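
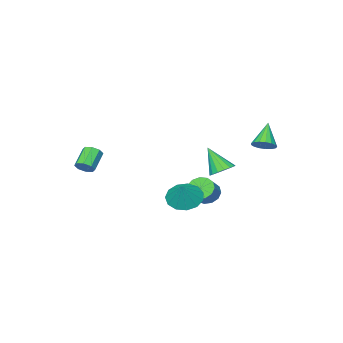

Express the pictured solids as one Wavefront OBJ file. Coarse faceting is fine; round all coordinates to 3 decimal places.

v -1.622 -0.414 -0.974
v -1.149 -0.964 -1.261
v -0.385 -0.655 -0.593
v -0.858 -0.106 -0.306
v -1.082 -0.604 -1.504
v -0.318 -0.295 -0.836
v -1.187 -0.184 -1.578
v -0.423 0.125 -0.911
v -1.429 0.163 -1.461
v -0.666 0.472 -0.794
v -1.733 0.327 -1.189
v -0.97 0.636 -0.522
v -2.002 0.255 -0.849
v -1.238 0.564 -0.181
v -2.15 -0.029 -0.548
v -1.386 0.28 0.12
v -2.13 -0.436 -0.382
v -1.366 -0.127 0.285
v -1.949 -0.836 -0.405
v -1.185 -0.527 0.263
v -1.664 -1.102 -0.607
v -0.9 -0.793 0.06
v -1.366 -1.15 -0.927
v -0.602 -0.841 -0.259
v 3.951 -3.745 1.395
v 4.216 -3.491 1.832
v 3.294 -3.922 2.641
v 3.029 -4.175 2.205
v 3.924 -3.23 1.639
v 3.003 -3.661 2.448
v 3.648 -3.27 1.303
v 2.727 -3.701 2.113
v 3.55 -3.589 1.022
v 2.628 -4.019 1.831
v 3.686 -3.998 0.959
v 2.764 -4.429 1.768
v 3.977 -4.259 1.152
v 3.056 -4.69 1.961
v 4.253 -4.219 1.487
v 3.332 -4.65 2.297
v 4.352 -3.901 1.769
v 3.43 -4.331 2.578
v -3.516 1.871 2.67
v -3.202 2.305 3.106
v -4.404 1.269 3.91
v -3.465 2.475 3
v -3.739 2.507 2.819
v -3.962 2.393 2.604
v -4.083 2.16 2.404
v -4.074 1.86 2.265
v -3.937 1.563 2.219
v -3.703 1.337 2.276
v -3.427 1.233 2.424
v -3.171 1.275 2.628
v -2.994 1.454 2.842
v -2.936 1.728 3.016
v -3.011 2.035 3.111
v -0.779 1.625 1.515
v -0.1 1.397 1.29
v -0.641 0.655 2.905
v -0.032 1.69 1.487
v -0.135 1.967 1.69
v -0.385 2.166 1.854
v -0.725 2.241 1.939
v -1.078 2.174 1.928
v -1.362 1.982 1.822
v -1.512 1.708 1.646
v -1.495 1.415 1.439
v -1.313 1.169 1.25
v -1.009 1.029 1.122
v -0.652 1.024 1.084
v -0.324 1.157 1.144
v 1.825 1.606 0.38
v 2.683 1.299 -0.008
v 2.495 2.134 1.44
v 2.595 1.812 -0.208
v 2.262 2.26 -0.221
v 1.791 2.5 -0.044
v 1.331 2.457 0.269
v 1.028 2.143 0.616
v 0.978 1.659 0.889
v 1.197 1.158 1
v 1.616 0.799 0.914
v 2.101 0.697 0.659
v 2.499 0.883 0.315
f 2 1 5
f 2 5 3
f 3 5 6
f 3 6 4
f 5 1 7
f 5 7 6
f 6 7 8
f 6 8 4
f 7 1 9
f 7 9 8
f 8 9 10
f 8 10 4
f 9 1 11
f 9 11 10
f 10 11 12
f 10 12 4
f 11 1 13
f 11 13 12
f 12 13 14
f 12 14 4
f 13 1 15
f 13 15 14
f 14 15 16
f 14 16 4
f 15 1 17
f 15 17 16
f 16 17 18
f 16 18 4
f 17 1 19
f 17 19 18
f 18 19 20
f 18 20 4
f 19 1 21
f 19 21 20
f 20 21 22
f 20 22 4
f 21 1 23
f 21 23 22
f 22 23 24
f 22 24 4
f 23 1 2
f 23 2 24
f 24 2 3
f 24 3 4
f 26 25 29
f 26 29 27
f 27 29 30
f 27 30 28
f 29 25 31
f 29 31 30
f 30 31 32
f 30 32 28
f 31 25 33
f 31 33 32
f 32 33 34
f 32 34 28
f 33 25 35
f 33 35 34
f 34 35 36
f 34 36 28
f 35 25 37
f 35 37 36
f 36 37 38
f 36 38 28
f 37 25 39
f 37 39 38
f 38 39 40
f 38 40 28
f 39 25 41
f 39 41 40
f 40 41 42
f 40 42 28
f 41 25 26
f 41 26 42
f 42 26 27
f 42 27 28
f 44 43 46
f 44 46 45
f 46 43 47
f 46 47 45
f 47 43 48
f 47 48 45
f 48 43 49
f 48 49 45
f 49 43 50
f 49 50 45
f 50 43 51
f 50 51 45
f 51 43 52
f 51 52 45
f 52 43 53
f 52 53 45
f 53 43 54
f 53 54 45
f 54 43 55
f 54 55 45
f 55 43 56
f 55 56 45
f 56 43 57
f 56 57 45
f 57 43 44
f 57 44 45
f 59 58 61
f 59 61 60
f 61 58 62
f 61 62 60
f 62 58 63
f 62 63 60
f 63 58 64
f 63 64 60
f 64 58 65
f 64 65 60
f 65 58 66
f 65 66 60
f 66 58 67
f 66 67 60
f 67 58 68
f 67 68 60
f 68 58 69
f 68 69 60
f 69 58 70
f 69 70 60
f 70 58 71
f 70 71 60
f 71 58 72
f 71 72 60
f 72 58 59
f 72 59 60
f 74 73 76
f 74 76 75
f 76 73 77
f 76 77 75
f 77 73 78
f 77 78 75
f 78 73 79
f 78 79 75
f 79 73 80
f 79 80 75
f 80 73 81
f 80 81 75
f 81 73 82
f 81 82 75
f 82 73 83
f 82 83 75
f 83 73 84
f 83 84 75
f 84 73 85
f 84 85 75
f 85 73 74
f 85 74 75



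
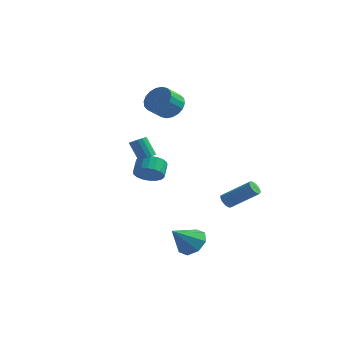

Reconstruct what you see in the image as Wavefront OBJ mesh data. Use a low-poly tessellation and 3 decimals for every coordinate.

v 2.645 3.641 -3.832
v 2.993 3.569 -4.251
v 4.684 4.048 -2.927
v 4.335 4.119 -2.508
v 2.931 3.825 -4.264
v 4.622 4.303 -2.94
v 2.803 4.038 -4.178
v 4.494 4.517 -2.854
v 2.639 4.16 -4.012
v 4.329 4.639 -2.688
v 2.476 4.164 -3.806
v 4.167 4.642 -2.481
v 2.352 4.047 -3.605
v 4.042 4.525 -2.281
v 2.295 3.837 -3.456
v 3.985 4.316 -2.132
v 2.318 3.583 -3.394
v 4.008 4.061 -2.069
v 2.416 3.341 -3.432
v 4.106 3.82 -2.107
v 2.566 3.169 -3.561
v 4.257 3.647 -2.237
v 2.735 3.104 -3.753
v 4.425 3.582 -2.429
v 2.883 3.162 -3.963
v 4.573 3.641 -2.639
v 2.976 3.33 -4.143
v 4.666 3.809 -2.818
v -1.322 1.225 -1.499
v -0.702 0.897 -0.844
v -0.958 1.727 -0.186
v -1.578 2.055 -0.841
v -0.461 1.158 -1.08
v -0.717 1.988 -0.422
v -0.39 1.434 -1.4
v -0.646 2.263 -0.741
v -0.504 1.667 -1.739
v -0.76 2.497 -1.08
v -0.78 1.813 -2.03
v -1.036 2.643 -1.372
v -1.164 1.843 -2.217
v -1.42 2.673 -1.558
v -1.578 1.75 -2.261
v -1.834 2.58 -1.602
v -1.942 1.553 -2.154
v -2.198 2.383 -1.496
v -2.183 1.292 -1.918
v -2.439 2.122 -1.26
v -2.254 1.017 -1.599
v -2.51 1.846 -0.94
v -2.14 0.783 -1.26
v -2.396 1.613 -0.601
v -1.864 0.637 -0.968
v -2.12 1.467 -0.31
v -1.48 0.607 -0.782
v -1.736 1.437 -0.123
v -1.066 0.7 -0.738
v -1.322 1.53 -0.079
v -1.518 4.312 3.135
v -1.138 4.847 3.942
v -1.502 3.823 4.792
v -1.882 3.288 3.985
v -1.578 4.988 3.923
v -1.943 3.964 4.773
v -2.006 4.995 3.748
v -2.371 3.971 4.598
v -2.338 4.867 3.451
v -2.703 3.843 4.302
v -2.507 4.629 3.092
v -2.872 3.605 3.943
v -2.48 4.328 2.742
v -2.845 3.304 3.592
v -2.263 4.024 2.469
v -2.628 3 3.319
v -1.898 3.777 2.328
v -2.262 2.753 3.178
v -1.457 3.636 2.347
v -1.822 2.612 3.197
v -1.029 3.629 2.522
v -1.394 2.605 3.372
v -0.697 3.757 2.818
v -1.062 2.733 3.669
v -0.528 3.995 3.177
v -0.893 2.971 4.028
v -0.555 4.296 3.528
v -0.92 3.272 4.378
v -0.772 4.6 3.801
v -1.137 3.576 4.651
v -1.186 0.839 0.084
v -0.773 1.172 0.291
v -1.52 1.334 1.523
v -1.934 1.001 1.316
v -0.958 1.356 0.155
v -1.706 1.519 1.386
v -1.204 1.402 -0.001
v -1.952 1.564 1.231
v -1.446 1.297 -0.134
v -2.194 1.459 1.098
v -1.618 1.069 -0.208
v -2.366 1.231 1.024
v -1.674 0.78 -0.204
v -2.422 0.942 1.027
v -1.6 0.506 -0.123
v -2.347 0.668 1.109
v -1.414 0.321 0.014
v -2.162 0.484 1.245
v -1.168 0.276 0.169
v -1.916 0.438 1.401
v -0.926 0.381 0.302
v -1.674 0.543 1.534
v -0.754 0.609 0.376
v -1.502 0.771 1.608
v -0.698 0.898 0.373
v -1.446 1.06 1.604
v 3.905 -2.975 -4.312
v 4.684 -3.623 -4.545
v 3.275 -4.185 -3.048
v 4.874 -3.114 -3.963
v 4.497 -2.524 -3.586
v 3.772 -2.198 -3.634
v 3.125 -2.326 -4.079
v 2.935 -2.835 -4.661
v 3.312 -3.425 -5.038
v 4.037 -3.752 -4.991
f 2 1 5
f 2 5 3
f 3 5 6
f 3 6 4
f 5 1 7
f 5 7 6
f 6 7 8
f 6 8 4
f 7 1 9
f 7 9 8
f 8 9 10
f 8 10 4
f 9 1 11
f 9 11 10
f 10 11 12
f 10 12 4
f 11 1 13
f 11 13 12
f 12 13 14
f 12 14 4
f 13 1 15
f 13 15 14
f 14 15 16
f 14 16 4
f 15 1 17
f 15 17 16
f 16 17 18
f 16 18 4
f 17 1 19
f 17 19 18
f 18 19 20
f 18 20 4
f 19 1 21
f 19 21 20
f 20 21 22
f 20 22 4
f 21 1 23
f 21 23 22
f 22 23 24
f 22 24 4
f 23 1 25
f 23 25 24
f 24 25 26
f 24 26 4
f 25 1 27
f 25 27 26
f 26 27 28
f 26 28 4
f 27 1 2
f 27 2 28
f 28 2 3
f 28 3 4
f 30 29 33
f 30 33 31
f 31 33 34
f 31 34 32
f 33 29 35
f 33 35 34
f 34 35 36
f 34 36 32
f 35 29 37
f 35 37 36
f 36 37 38
f 36 38 32
f 37 29 39
f 37 39 38
f 38 39 40
f 38 40 32
f 39 29 41
f 39 41 40
f 40 41 42
f 40 42 32
f 41 29 43
f 41 43 42
f 42 43 44
f 42 44 32
f 43 29 45
f 43 45 44
f 44 45 46
f 44 46 32
f 45 29 47
f 45 47 46
f 46 47 48
f 46 48 32
f 47 29 49
f 47 49 48
f 48 49 50
f 48 50 32
f 49 29 51
f 49 51 50
f 50 51 52
f 50 52 32
f 51 29 53
f 51 53 52
f 52 53 54
f 52 54 32
f 53 29 55
f 53 55 54
f 54 55 56
f 54 56 32
f 55 29 57
f 55 57 56
f 56 57 58
f 56 58 32
f 57 29 30
f 57 30 58
f 58 30 31
f 58 31 32
f 60 59 63
f 60 63 61
f 61 63 64
f 61 64 62
f 63 59 65
f 63 65 64
f 64 65 66
f 64 66 62
f 65 59 67
f 65 67 66
f 66 67 68
f 66 68 62
f 67 59 69
f 67 69 68
f 68 69 70
f 68 70 62
f 69 59 71
f 69 71 70
f 70 71 72
f 70 72 62
f 71 59 73
f 71 73 72
f 72 73 74
f 72 74 62
f 73 59 75
f 73 75 74
f 74 75 76
f 74 76 62
f 75 59 77
f 75 77 76
f 76 77 78
f 76 78 62
f 77 59 79
f 77 79 78
f 78 79 80
f 78 80 62
f 79 59 81
f 79 81 80
f 80 81 82
f 80 82 62
f 81 59 83
f 81 83 82
f 82 83 84
f 82 84 62
f 83 59 85
f 83 85 84
f 84 85 86
f 84 86 62
f 85 59 87
f 85 87 86
f 86 87 88
f 86 88 62
f 87 59 60
f 87 60 88
f 88 60 61
f 88 61 62
f 90 89 93
f 90 93 91
f 91 93 94
f 91 94 92
f 93 89 95
f 93 95 94
f 94 95 96
f 94 96 92
f 95 89 97
f 95 97 96
f 96 97 98
f 96 98 92
f 97 89 99
f 97 99 98
f 98 99 100
f 98 100 92
f 99 89 101
f 99 101 100
f 100 101 102
f 100 102 92
f 101 89 103
f 101 103 102
f 102 103 104
f 102 104 92
f 103 89 105
f 103 105 104
f 104 105 106
f 104 106 92
f 105 89 107
f 105 107 106
f 106 107 108
f 106 108 92
f 107 89 109
f 107 109 108
f 108 109 110
f 108 110 92
f 109 89 111
f 109 111 110
f 110 111 112
f 110 112 92
f 111 89 113
f 111 113 112
f 112 113 114
f 112 114 92
f 113 89 90
f 113 90 114
f 114 90 91
f 114 91 92
f 116 115 118
f 116 118 117
f 118 115 119
f 118 119 117
f 119 115 120
f 119 120 117
f 120 115 121
f 120 121 117
f 121 115 122
f 121 122 117
f 122 115 123
f 122 123 117
f 123 115 124
f 123 124 117
f 124 115 116
f 124 116 117



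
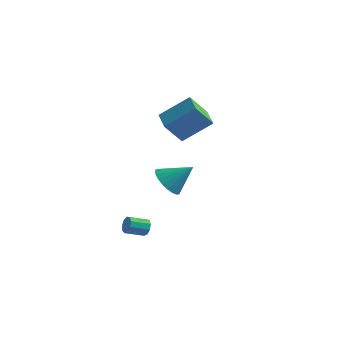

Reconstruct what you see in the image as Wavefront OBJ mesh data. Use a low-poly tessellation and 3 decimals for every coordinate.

v -0.411 -2.376 -1.613
v -0.086 -2.51 -1.204
v -0.863 -3.218 -0.817
v -1.189 -3.084 -1.227
v -0.299 -2.224 -1.107
v -1.076 -2.932 -0.721
v -0.564 -2.009 -1.248
v -1.342 -2.717 -0.862
v -0.758 -1.966 -1.559
v -1.536 -2.674 -1.173
v -0.79 -2.115 -1.896
v -1.567 -2.823 -1.51
v -0.645 -2.386 -2.1
v -1.422 -3.094 -1.714
v -0.39 -2.653 -2.077
v -1.167 -3.36 -1.69
v -0.145 -2.79 -1.836
v -0.923 -3.498 -1.45
v -0.025 -2.733 -1.491
v -0.803 -3.441 -1.105
v -2.544 3.62 3.488
v -1.107 4.511 4.75
v -1.862 4.387 2.171
v -0.425 5.278 3.433
v -1.675 2.502 3.287
v -0.238 3.393 4.549
v -0.993 3.269 1.97
v 0.444 4.16 3.232
v 0.926 -2.606 2.216
v 1.623 -3.066 1.683
v 2.094 -2.074 3.284
v 1.617 -2.718 1.516
v 1.507 -2.352 1.455
v 1.307 -2.026 1.51
v 1.05 -1.788 1.672
v 0.774 -1.674 1.918
v 0.521 -1.703 2.208
v 0.33 -1.869 2.5
v 0.229 -2.147 2.748
v 0.235 -2.495 2.916
v 0.346 -2.86 2.977
v 0.545 -3.186 2.922
v 0.802 -3.424 2.759
v 1.078 -3.538 2.514
v 1.331 -3.51 2.223
v 1.522 -3.344 1.932
f 2 1 5
f 2 5 3
f 3 5 6
f 3 6 4
f 5 1 7
f 5 7 6
f 6 7 8
f 6 8 4
f 7 1 9
f 7 9 8
f 8 9 10
f 8 10 4
f 9 1 11
f 9 11 10
f 10 11 12
f 10 12 4
f 11 1 13
f 11 13 12
f 12 13 14
f 12 14 4
f 13 1 15
f 13 15 14
f 14 15 16
f 14 16 4
f 15 1 17
f 15 17 16
f 16 17 18
f 16 18 4
f 17 1 19
f 17 19 18
f 18 19 20
f 18 20 4
f 19 1 2
f 19 2 20
f 20 2 3
f 20 3 4
f 22 24 21
f 25 22 21
f 21 24 23
f 23 25 21
f 22 28 24
f 26 22 25
f 26 28 22
f 24 28 23
f 27 25 23
f 23 28 27
f 27 26 25
f 28 26 27
f 30 29 32
f 30 32 31
f 32 29 33
f 32 33 31
f 33 29 34
f 33 34 31
f 34 29 35
f 34 35 31
f 35 29 36
f 35 36 31
f 36 29 37
f 36 37 31
f 37 29 38
f 37 38 31
f 38 29 39
f 38 39 31
f 39 29 40
f 39 40 31
f 40 29 41
f 40 41 31
f 41 29 42
f 41 42 31
f 42 29 43
f 42 43 31
f 43 29 44
f 43 44 31
f 44 29 45
f 44 45 31
f 45 29 46
f 45 46 31
f 46 29 30
f 46 30 31



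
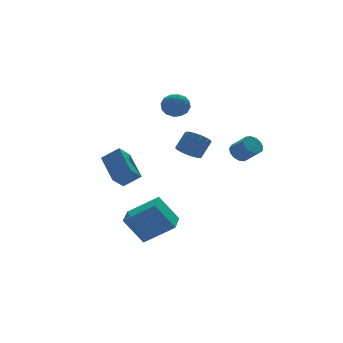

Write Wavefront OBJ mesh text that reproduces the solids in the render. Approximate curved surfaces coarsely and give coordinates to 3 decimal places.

v -2.793 -1.33 -1.901
v -1.583 -2.225 -0.843
v -1.978 -0.216 -1.891
v -0.768 -1.111 -0.833
v -2.012 -1.889 -3.267
v -0.802 -2.784 -2.209
v -1.197 -0.775 -3.257
v 0.013 -1.67 -2.199
v -2.359 0.55 0.005
v -2.154 2.148 0.894
v -1.652 0.809 -0.624
v -1.447 2.407 0.265
v -1.613 0.093 0.655
v -1.408 1.691 1.544
v -0.906 0.352 0.026
v -0.701 1.95 0.915
v 2.859 -2.37 1.807
v 3.408 -2.155 1.804
v 3.71 -2.914 2.51
v 3.161 -3.13 2.513
v 3.246 -1.994 2.046
v 3.548 -2.754 2.752
v 2.961 -1.953 2.212
v 3.263 -2.713 2.918
v 2.643 -2.045 2.249
v 2.945 -2.804 2.955
v 2.394 -2.239 2.146
v 2.696 -2.999 2.852
v 2.293 -2.476 1.935
v 2.595 -3.235 2.642
v 2.371 -2.679 1.684
v 2.673 -3.438 2.39
v 2.604 -2.784 1.471
v 2.906 -3.543 2.178
v 2.918 -2.757 1.365
v 3.22 -3.517 2.072
v 3.214 -2.608 1.4
v 3.515 -3.368 2.106
v 3.396 -2.384 1.563
v 3.698 -3.143 2.269
v 1.401 2.096 3.767
v 1.866 1.937 4.357
v 1.194 0.883 3.603
v 1.659 0.724 4.193
v 0.983 1.065 4.318
v 1.111 1.815 4.42
v 1.949 1.005 3.54
v 2.077 1.755 3.642
v 2.205 1.263 4.217
v 1.608 1.3 4.697
v 1.452 1.52 3.263
v 0.855 1.557 3.743
v 1.652 2.123 4.077
v 1.408 0.697 3.883
v 1.011 0.897 3.957
v 1.284 0.804 4.304
v 1.208 2.051 4.113
v 1.481 1.958 4.46
v 0.962 1.445 4.437
v 1.579 0.862 3.5
v 1.852 0.769 3.847
v 1.776 2.016 3.656
v 2.049 1.923 4.003
v 2.098 1.375 3.523
v 2.124 1.633 4.341
v 2.002 0.92 4.244
v 2.173 1.085 3.861
v 2.248 1.526 3.92
v 1.773 1.655 4.623
v 1.651 0.942 4.527
v 1.254 1.142 4.601
v 1.329 1.583 4.66
v 1.972 1.259 4.541
v 1.409 1.878 3.433
v 1.287 1.165 3.337
v 1.731 1.237 3.3
v 1.806 1.678 3.359
v 1.058 1.9 3.716
v 0.936 1.187 3.619
v 0.812 1.294 4.04
v 0.887 1.735 4.099
v 1.088 1.561 3.419
v 0.295 -2.057 2.163
v 0.792 -1.905 1.71
v 1.462 -1.671 2.523
v 0.965 -1.823 2.977
v 0.598 -1.574 1.774
v 1.268 -1.34 2.588
v 0.308 -1.397 1.962
v 0.978 -1.163 2.776
v 0.013 -1.429 2.214
v 0.683 -1.195 3.028
v -0.192 -1.661 2.45
v 0.478 -1.427 3.264
v -0.242 -2.018 2.594
v 0.428 -1.784 3.408
v -0.122 -2.388 2.602
v 0.548 -2.154 3.416
v 0.13 -2.653 2.47
v 0.8 -2.418 3.284
v 0.435 -2.728 2.241
v 1.105 -2.494 3.055
v 0.695 -2.591 1.987
v 1.366 -2.356 2.801
v 0.829 -2.284 1.789
v 1.499 -2.049 2.603
f 2 4 1
f 5 2 1
f 1 4 3
f 3 5 1
f 2 8 4
f 6 2 5
f 6 8 2
f 4 8 3
f 7 5 3
f 3 8 7
f 7 6 5
f 8 6 7
f 10 12 9
f 13 10 9
f 9 12 11
f 11 13 9
f 10 16 12
f 14 10 13
f 14 16 10
f 12 16 11
f 15 13 11
f 11 16 15
f 15 14 13
f 16 14 15
f 18 17 21
f 18 21 19
f 19 21 22
f 19 22 20
f 21 17 23
f 21 23 22
f 22 23 24
f 22 24 20
f 23 17 25
f 23 25 24
f 24 25 26
f 24 26 20
f 25 17 27
f 25 27 26
f 26 27 28
f 26 28 20
f 27 17 29
f 27 29 28
f 28 29 30
f 28 30 20
f 29 17 31
f 29 31 30
f 30 31 32
f 30 32 20
f 31 17 33
f 31 33 32
f 32 33 34
f 32 34 20
f 33 17 35
f 33 35 34
f 34 35 36
f 34 36 20
f 35 17 37
f 35 37 36
f 36 37 38
f 36 38 20
f 37 17 39
f 37 39 38
f 38 39 40
f 38 40 20
f 39 17 18
f 39 18 40
f 40 18 19
f 40 19 20
f 41 78 57
f 78 52 81
f 57 81 46
f 78 81 57
f 41 57 53
f 57 46 58
f 53 58 42
f 57 58 53
f 41 53 62
f 53 42 63
f 62 63 48
f 53 63 62
f 41 62 74
f 62 48 77
f 74 77 51
f 62 77 74
f 41 74 78
f 74 51 82
f 78 82 52
f 74 82 78
f 42 58 69
f 58 46 72
f 69 72 50
f 58 72 69
f 46 81 59
f 81 52 80
f 59 80 45
f 81 80 59
f 52 82 79
f 82 51 75
f 79 75 43
f 82 75 79
f 51 77 76
f 77 48 64
f 76 64 47
f 77 64 76
f 48 63 68
f 63 42 65
f 68 65 49
f 63 65 68
f 44 70 56
f 70 50 71
f 56 71 45
f 70 71 56
f 44 56 54
f 56 45 55
f 54 55 43
f 56 55 54
f 44 54 61
f 54 43 60
f 61 60 47
f 54 60 61
f 44 61 66
f 61 47 67
f 66 67 49
f 61 67 66
f 44 66 70
f 66 49 73
f 70 73 50
f 66 73 70
f 45 71 59
f 71 50 72
f 59 72 46
f 71 72 59
f 43 55 79
f 55 45 80
f 79 80 52
f 55 80 79
f 47 60 76
f 60 43 75
f 76 75 51
f 60 75 76
f 49 67 68
f 67 47 64
f 68 64 48
f 67 64 68
f 50 73 69
f 73 49 65
f 69 65 42
f 73 65 69
f 84 83 87
f 84 87 85
f 85 87 88
f 85 88 86
f 87 83 89
f 87 89 88
f 88 89 90
f 88 90 86
f 89 83 91
f 89 91 90
f 90 91 92
f 90 92 86
f 91 83 93
f 91 93 92
f 92 93 94
f 92 94 86
f 93 83 95
f 93 95 94
f 94 95 96
f 94 96 86
f 95 83 97
f 95 97 96
f 96 97 98
f 96 98 86
f 97 83 99
f 97 99 98
f 98 99 100
f 98 100 86
f 99 83 101
f 99 101 100
f 100 101 102
f 100 102 86
f 101 83 103
f 101 103 102
f 102 103 104
f 102 104 86
f 103 83 105
f 103 105 104
f 104 105 106
f 104 106 86
f 105 83 84
f 105 84 106
f 106 84 85
f 106 85 86



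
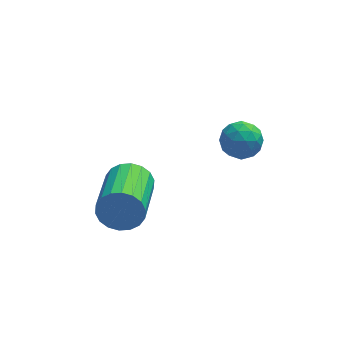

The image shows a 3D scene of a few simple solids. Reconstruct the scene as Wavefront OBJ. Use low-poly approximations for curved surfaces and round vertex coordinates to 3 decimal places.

v 1.762 -1.789 0.22
v 2.301 -2.173 0.245
v 1.179 -2.627 -0.105
v 1.718 -3.011 -0.08
v 1.45 -2.781 0.48
v 1.81 -2.262 0.681
v 1.67 -2.538 -0.541
v 2.03 -2.019 -0.34
v 2.244 -2.636 -0.225
v 2.108 -2.786 0.406
v 1.372 -2.014 -0.266
v 1.236 -2.164 0.365
v 2.082 -1.907 0.261
v 1.398 -2.893 -0.121
v 1.24 -2.757 0.208
v 1.557 -2.983 0.222
v 1.794 -1.96 0.517
v 2.111 -2.185 0.532
v 1.61 -2.543 0.67
v 1.369 -2.615 -0.392
v 1.686 -2.84 -0.377
v 1.923 -1.817 -0.082
v 2.24 -2.043 -0.068
v 1.87 -2.257 -0.53
v 2.366 -2.405 -0
v 2.024 -2.898 -0.192
v 1.996 -2.619 -0.462
v 2.207 -2.315 -0.344
v 2.286 -2.493 0.37
v 1.944 -2.986 0.179
v 1.786 -2.851 0.508
v 1.997 -2.546 0.626
v 2.253 -2.765 0.094
v 1.536 -1.814 -0.039
v 1.194 -2.307 -0.23
v 1.483 -2.254 -0.486
v 1.694 -1.949 -0.368
v 1.456 -1.902 0.332
v 1.114 -2.395 0.14
v 1.273 -2.485 0.484
v 1.484 -2.181 0.602
v 1.227 -2.035 0.046
v -1.304 -0.795 -3.427
v -0.931 -0.685 -2.797
v -1.343 -2.455 -2.244
v -1.716 -2.565 -2.873
v -1.236 -0.59 -2.719
v -1.648 -2.36 -2.166
v -1.555 -0.535 -2.781
v -1.967 -2.305 -2.228
v -1.824 -0.531 -2.971
v -2.236 -2.302 -2.417
v -1.99 -0.58 -3.251
v -2.402 -2.351 -2.697
v -2.02 -0.672 -3.566
v -2.432 -2.442 -3.012
v -1.909 -0.787 -3.853
v -2.321 -2.558 -3.3
v -1.677 -0.905 -4.056
v -2.089 -2.675 -3.503
v -1.372 -1 -4.134
v -1.784 -2.77 -3.581
v -1.053 -1.055 -4.072
v -1.465 -2.825 -3.519
v -0.784 -1.058 -3.883
v -1.196 -2.829 -3.329
v -0.618 -1.009 -3.603
v -1.03 -2.78 -3.049
v -0.588 -0.918 -3.288
v -1 -2.688 -2.734
v -0.699 -0.802 -3
v -1.111 -2.573 -2.447
f 1 38 17
f 38 12 41
f 17 41 6
f 38 41 17
f 1 17 13
f 17 6 18
f 13 18 2
f 17 18 13
f 1 13 22
f 13 2 23
f 22 23 8
f 13 23 22
f 1 22 34
f 22 8 37
f 34 37 11
f 22 37 34
f 1 34 38
f 34 11 42
f 38 42 12
f 34 42 38
f 2 18 29
f 18 6 32
f 29 32 10
f 18 32 29
f 6 41 19
f 41 12 40
f 19 40 5
f 41 40 19
f 12 42 39
f 42 11 35
f 39 35 3
f 42 35 39
f 11 37 36
f 37 8 24
f 36 24 7
f 37 24 36
f 8 23 28
f 23 2 25
f 28 25 9
f 23 25 28
f 4 30 16
f 30 10 31
f 16 31 5
f 30 31 16
f 4 16 14
f 16 5 15
f 14 15 3
f 16 15 14
f 4 14 21
f 14 3 20
f 21 20 7
f 14 20 21
f 4 21 26
f 21 7 27
f 26 27 9
f 21 27 26
f 4 26 30
f 26 9 33
f 30 33 10
f 26 33 30
f 5 31 19
f 31 10 32
f 19 32 6
f 31 32 19
f 3 15 39
f 15 5 40
f 39 40 12
f 15 40 39
f 7 20 36
f 20 3 35
f 36 35 11
f 20 35 36
f 9 27 28
f 27 7 24
f 28 24 8
f 27 24 28
f 10 33 29
f 33 9 25
f 29 25 2
f 33 25 29
f 44 43 47
f 44 47 45
f 45 47 48
f 45 48 46
f 47 43 49
f 47 49 48
f 48 49 50
f 48 50 46
f 49 43 51
f 49 51 50
f 50 51 52
f 50 52 46
f 51 43 53
f 51 53 52
f 52 53 54
f 52 54 46
f 53 43 55
f 53 55 54
f 54 55 56
f 54 56 46
f 55 43 57
f 55 57 56
f 56 57 58
f 56 58 46
f 57 43 59
f 57 59 58
f 58 59 60
f 58 60 46
f 59 43 61
f 59 61 60
f 60 61 62
f 60 62 46
f 61 43 63
f 61 63 62
f 62 63 64
f 62 64 46
f 63 43 65
f 63 65 64
f 64 65 66
f 64 66 46
f 65 43 67
f 65 67 66
f 66 67 68
f 66 68 46
f 67 43 69
f 67 69 68
f 68 69 70
f 68 70 46
f 69 43 71
f 69 71 70
f 70 71 72
f 70 72 46
f 71 43 44
f 71 44 72
f 72 44 45
f 72 45 46



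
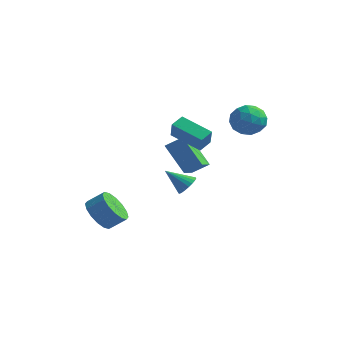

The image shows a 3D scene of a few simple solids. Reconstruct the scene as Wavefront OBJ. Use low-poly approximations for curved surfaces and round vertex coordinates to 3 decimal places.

v -3.801 2.306 0.67
v -2.993 2.828 1.301
v -4.244 3.804 -0.001
v -3.436 4.325 0.63
v -2.364 2.015 -0.93
v -1.556 2.536 -0.299
v -2.807 3.512 -1.601
v -1.999 4.034 -0.97
v -2.33 0.65 2.434
v -1.938 0.161 3.469
v -2.205 1.455 2.767
v -1.813 0.966 3.802
v -0.487 0.654 1.738
v -0.095 0.165 2.773
v -0.362 1.459 2.071
v 0.03 0.97 3.106
v -3.288 3.804 -2.854
v -2.889 4.066 -2.288
v -4.452 3.316 -1.806
v -3.06 4.31 -2.364
v -3.271 4.467 -2.525
v -3.484 4.509 -2.743
v -3.664 4.429 -2.979
v -3.778 4.241 -3.194
v -3.808 3.978 -3.351
v -3.748 3.684 -3.421
v -3.608 3.412 -3.393
v -3.413 3.207 -3.272
v -3.197 3.105 -3.078
v -2.996 3.124 -2.846
v -2.846 3.261 -2.615
v -2.772 3.492 -2.425
v -2.787 3.777 -2.31
v 0.914 4.016 2.498
v 1.561 4.071 3.364
v 0.039 2.689 3.236
v 0.686 2.744 4.102
v -0.02 3.54 3.902
v 0.52 4.361 3.446
v 1.08 2.399 3.154
v 1.62 3.22 2.698
v 1.663 3.073 3.77
v 0.983 3.778 4.232
v 0.617 2.982 2.368
v -0.063 3.687 2.83
v 1.314 4.16 2.866
v 0.286 2.6 3.734
v -0.129 3.068 3.616
v 0.251 3.101 4.125
v 0.703 4.33 2.914
v 1.083 4.363 3.424
v 0.153 4.051 3.739
v 0.517 2.397 3.176
v 0.897 2.43 3.686
v 1.349 3.659 2.475
v 1.729 3.692 2.984
v 1.447 2.709 2.861
v 1.755 3.606 3.614
v 1.24 2.826 4.048
v 1.472 2.623 3.491
v 1.79 3.105 3.223
v 1.355 4.02 3.886
v 0.841 3.24 4.32
v 0.426 3.708 4.202
v 0.743 4.19 3.934
v 1.415 3.433 4.124
v 0.759 3.52 2.28
v 0.245 2.74 2.714
v 0.857 2.57 2.666
v 1.174 3.052 2.398
v 0.36 3.934 2.552
v -0.155 3.154 2.986
v -0.19 3.655 3.377
v 0.128 4.137 3.109
v 0.185 3.327 2.476
v -4.259 -3.346 -2.433
v -3.72 -2.956 -3.297
v -2.942 -2.465 -2.591
v -3.481 -2.854 -1.727
v -4.094 -2.554 -3.165
v -3.316 -2.063 -2.458
v -4.512 -2.365 -2.836
v -3.734 -1.874 -2.13
v -4.862 -2.438 -2.4
v -4.084 -1.947 -1.694
v -5.05 -2.754 -1.973
v -4.272 -2.263 -1.266
v -5.027 -3.229 -1.668
v -4.249 -2.738 -0.962
v -4.798 -3.735 -1.569
v -4.02 -3.244 -0.863
v -4.424 -4.137 -1.702
v -3.646 -3.646 -0.995
v -4.006 -4.326 -2.03
v -3.228 -3.835 -1.324
v -3.656 -4.253 -2.466
v -2.878 -3.762 -1.76
v -3.468 -3.937 -2.894
v -2.69 -3.446 -2.187
v -3.491 -3.462 -3.198
v -2.713 -2.971 -2.492
f 2 4 1
f 5 2 1
f 1 4 3
f 3 5 1
f 2 8 4
f 6 2 5
f 6 8 2
f 4 8 3
f 7 5 3
f 3 8 7
f 7 6 5
f 8 6 7
f 10 12 9
f 13 10 9
f 9 12 11
f 11 13 9
f 10 16 12
f 14 10 13
f 14 16 10
f 12 16 11
f 15 13 11
f 11 16 15
f 15 14 13
f 16 14 15
f 18 17 20
f 18 20 19
f 20 17 21
f 20 21 19
f 21 17 22
f 21 22 19
f 22 17 23
f 22 23 19
f 23 17 24
f 23 24 19
f 24 17 25
f 24 25 19
f 25 17 26
f 25 26 19
f 26 17 27
f 26 27 19
f 27 17 28
f 27 28 19
f 28 17 29
f 28 29 19
f 29 17 30
f 29 30 19
f 30 17 31
f 30 31 19
f 31 17 32
f 31 32 19
f 32 17 33
f 32 33 19
f 33 17 18
f 33 18 19
f 34 71 50
f 71 45 74
f 50 74 39
f 71 74 50
f 34 50 46
f 50 39 51
f 46 51 35
f 50 51 46
f 34 46 55
f 46 35 56
f 55 56 41
f 46 56 55
f 34 55 67
f 55 41 70
f 67 70 44
f 55 70 67
f 34 67 71
f 67 44 75
f 71 75 45
f 67 75 71
f 35 51 62
f 51 39 65
f 62 65 43
f 51 65 62
f 39 74 52
f 74 45 73
f 52 73 38
f 74 73 52
f 45 75 72
f 75 44 68
f 72 68 36
f 75 68 72
f 44 70 69
f 70 41 57
f 69 57 40
f 70 57 69
f 41 56 61
f 56 35 58
f 61 58 42
f 56 58 61
f 37 63 49
f 63 43 64
f 49 64 38
f 63 64 49
f 37 49 47
f 49 38 48
f 47 48 36
f 49 48 47
f 37 47 54
f 47 36 53
f 54 53 40
f 47 53 54
f 37 54 59
f 54 40 60
f 59 60 42
f 54 60 59
f 37 59 63
f 59 42 66
f 63 66 43
f 59 66 63
f 38 64 52
f 64 43 65
f 52 65 39
f 64 65 52
f 36 48 72
f 48 38 73
f 72 73 45
f 48 73 72
f 40 53 69
f 53 36 68
f 69 68 44
f 53 68 69
f 42 60 61
f 60 40 57
f 61 57 41
f 60 57 61
f 43 66 62
f 66 42 58
f 62 58 35
f 66 58 62
f 77 76 80
f 77 80 78
f 78 80 81
f 78 81 79
f 80 76 82
f 80 82 81
f 81 82 83
f 81 83 79
f 82 76 84
f 82 84 83
f 83 84 85
f 83 85 79
f 84 76 86
f 84 86 85
f 85 86 87
f 85 87 79
f 86 76 88
f 86 88 87
f 87 88 89
f 87 89 79
f 88 76 90
f 88 90 89
f 89 90 91
f 89 91 79
f 90 76 92
f 90 92 91
f 91 92 93
f 91 93 79
f 92 76 94
f 92 94 93
f 93 94 95
f 93 95 79
f 94 76 96
f 94 96 95
f 95 96 97
f 95 97 79
f 96 76 98
f 96 98 97
f 97 98 99
f 97 99 79
f 98 76 100
f 98 100 99
f 99 100 101
f 99 101 79
f 100 76 77
f 100 77 101
f 101 77 78
f 101 78 79



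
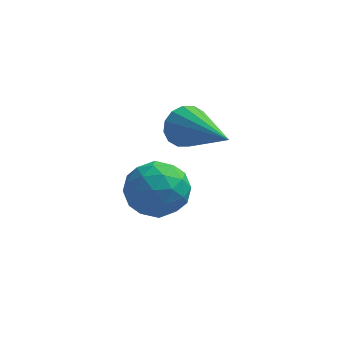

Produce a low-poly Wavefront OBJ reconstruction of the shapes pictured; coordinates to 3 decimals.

v -0.873 3.663 2.399
v -0.5 3.675 1.819
v 0.393 2.057 3.181
v -0.339 3.908 2.037
v -0.322 4.075 2.352
v -0.453 4.132 2.68
v -0.696 4.063 2.932
v -0.987 3.887 3.042
v -1.247 3.651 2.979
v -1.408 3.418 2.76
v -1.425 3.251 2.445
v -1.294 3.194 2.118
v -1.051 3.263 1.865
v -0.76 3.439 1.756
v -2.525 4.018 -0.078
v -2.145 4.378 -0.917
v -1.195 3.162 0.157
v -0.815 3.522 -0.682
v -0.939 4.115 0.099
v -1.761 4.644 -0.046
v -1.579 2.896 -0.714
v -2.401 3.425 -0.859
v -1.561 3.685 -1.31
v -1.165 4.438 -0.807
v -2.175 3.102 0.047
v -1.779 3.855 0.55
v -2.452 4.273 -0.518
v -0.888 3.267 -0.242
v -0.961 3.615 0.217
v -0.738 3.827 -0.276
v -2.226 4.429 -0.006
v -2.003 4.641 -0.499
v -1.293 4.486 0.098
v -1.337 2.899 -0.261
v -1.114 3.111 -0.754
v -2.602 3.713 -0.484
v -2.379 3.925 -0.977
v -2.047 3.054 -0.858
v -1.885 4.077 -1.242
v -1.103 3.574 -1.104
v -1.552 3.206 -1.123
v -2.036 3.517 -1.208
v -1.653 4.52 -0.946
v -0.871 4.017 -0.808
v -0.943 4.365 -0.349
v -1.427 4.676 -0.435
v -1.309 4.112 -1.178
v -2.469 3.523 0.048
v -1.687 3.02 0.186
v -1.913 2.864 -0.325
v -2.397 3.175 -0.411
v -2.237 3.966 0.344
v -1.455 3.463 0.482
v -1.304 4.023 0.448
v -1.788 4.334 0.363
v -2.031 3.428 0.418
f 2 1 4
f 2 4 3
f 4 1 5
f 4 5 3
f 5 1 6
f 5 6 3
f 6 1 7
f 6 7 3
f 7 1 8
f 7 8 3
f 8 1 9
f 8 9 3
f 9 1 10
f 9 10 3
f 10 1 11
f 10 11 3
f 11 1 12
f 11 12 3
f 12 1 13
f 12 13 3
f 13 1 14
f 13 14 3
f 14 1 2
f 14 2 3
f 15 52 31
f 52 26 55
f 31 55 20
f 52 55 31
f 15 31 27
f 31 20 32
f 27 32 16
f 31 32 27
f 15 27 36
f 27 16 37
f 36 37 22
f 27 37 36
f 15 36 48
f 36 22 51
f 48 51 25
f 36 51 48
f 15 48 52
f 48 25 56
f 52 56 26
f 48 56 52
f 16 32 43
f 32 20 46
f 43 46 24
f 32 46 43
f 20 55 33
f 55 26 54
f 33 54 19
f 55 54 33
f 26 56 53
f 56 25 49
f 53 49 17
f 56 49 53
f 25 51 50
f 51 22 38
f 50 38 21
f 51 38 50
f 22 37 42
f 37 16 39
f 42 39 23
f 37 39 42
f 18 44 30
f 44 24 45
f 30 45 19
f 44 45 30
f 18 30 28
f 30 19 29
f 28 29 17
f 30 29 28
f 18 28 35
f 28 17 34
f 35 34 21
f 28 34 35
f 18 35 40
f 35 21 41
f 40 41 23
f 35 41 40
f 18 40 44
f 40 23 47
f 44 47 24
f 40 47 44
f 19 45 33
f 45 24 46
f 33 46 20
f 45 46 33
f 17 29 53
f 29 19 54
f 53 54 26
f 29 54 53
f 21 34 50
f 34 17 49
f 50 49 25
f 34 49 50
f 23 41 42
f 41 21 38
f 42 38 22
f 41 38 42
f 24 47 43
f 47 23 39
f 43 39 16
f 47 39 43



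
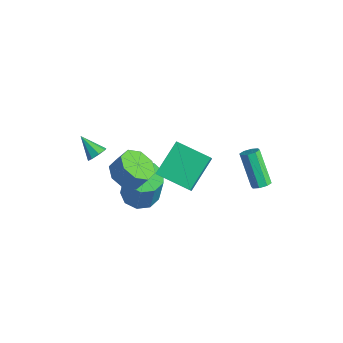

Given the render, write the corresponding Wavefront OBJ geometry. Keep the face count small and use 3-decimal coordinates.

v -1.315 -1.552 -4.889
v -0.636 -2.216 -5.132
v -0.027 -2.353 -3.053
v -0.705 -1.688 -2.811
v -0.376 -1.599 -5.167
v 0.233 -1.736 -3.089
v -0.555 -0.96 -5.073
v 0.054 -1.097 -2.995
v -1.089 -0.598 -4.892
v -0.48 -0.735 -2.814
v -1.729 -0.682 -4.71
v -1.12 -0.818 -2.632
v -2.175 -1.173 -4.612
v -1.566 -1.309 -2.534
v -2.218 -1.841 -4.643
v -1.609 -1.978 -2.565
v -1.838 -2.374 -4.79
v -1.229 -2.511 -2.711
v -1.214 -2.522 -4.982
v -0.605 -2.659 -2.904
v -1.589 -3.768 -0.453
v -1.239 -3.875 -0.042
v -2.591 -4.032 0.333
v -1.355 -3.47 -0.055
v -1.608 -3.24 -0.301
v -1.85 -3.32 -0.636
v -1.939 -3.662 -0.864
v -1.823 -4.067 -0.851
v -1.57 -4.297 -0.606
v -1.328 -4.217 -0.271
v -0.495 -1.089 -2.81
v -1.03 0.501 -1.614
v 1.101 -0.182 -3.301
v 0.566 1.407 -2.105
v -0.066 -1.467 -2.115
v -0.601 0.122 -0.919
v 1.53 -0.561 -2.606
v 0.995 1.029 -1.41
v 0.653 -3.615 -0.119
v 1.364 -4.259 -0.107
v 1.739 -3.83 0.752
v 1.027 -3.185 0.739
v 1.539 -3.655 -0.486
v 1.913 -3.225 0.372
v 1.195 -3.027 -0.65
v 1.569 -2.597 0.208
v 0.533 -2.743 -0.503
v 0.907 -2.314 0.355
v -0.059 -2.97 -0.132
v 0.316 -2.541 0.727
v -0.233 -3.575 0.248
v 0.141 -3.145 1.106
v 0.111 -4.203 0.412
v 0.485 -3.773 1.27
v 0.773 -4.486 0.265
v 1.147 -4.057 1.123
v 2.569 2.928 -3.462
v 2.99 2.949 -3.158
v 1.813 3.073 -1.534
v 1.391 3.052 -1.838
v 2.868 3.31 -3.275
v 1.691 3.434 -1.65
v 2.57 3.447 -3.501
v 1.393 3.571 -1.876
v 2.272 3.28 -3.704
v 1.095 3.404 -2.08
v 2.147 2.907 -3.766
v 0.97 3.031 -2.142
v 2.269 2.546 -3.65
v 1.092 2.67 -2.025
v 2.567 2.409 -3.424
v 1.39 2.533 -1.799
v 2.865 2.576 -3.22
v 1.688 2.7 -1.596
f 2 1 5
f 2 5 3
f 3 5 6
f 3 6 4
f 5 1 7
f 5 7 6
f 6 7 8
f 6 8 4
f 7 1 9
f 7 9 8
f 8 9 10
f 8 10 4
f 9 1 11
f 9 11 10
f 10 11 12
f 10 12 4
f 11 1 13
f 11 13 12
f 12 13 14
f 12 14 4
f 13 1 15
f 13 15 14
f 14 15 16
f 14 16 4
f 15 1 17
f 15 17 16
f 16 17 18
f 16 18 4
f 17 1 19
f 17 19 18
f 18 19 20
f 18 20 4
f 19 1 2
f 19 2 20
f 20 2 3
f 20 3 4
f 22 21 24
f 22 24 23
f 24 21 25
f 24 25 23
f 25 21 26
f 25 26 23
f 26 21 27
f 26 27 23
f 27 21 28
f 27 28 23
f 28 21 29
f 28 29 23
f 29 21 30
f 29 30 23
f 30 21 22
f 30 22 23
f 32 34 31
f 35 32 31
f 31 34 33
f 33 35 31
f 32 38 34
f 36 32 35
f 36 38 32
f 34 38 33
f 37 35 33
f 33 38 37
f 37 36 35
f 38 36 37
f 40 39 43
f 40 43 41
f 41 43 44
f 41 44 42
f 43 39 45
f 43 45 44
f 44 45 46
f 44 46 42
f 45 39 47
f 45 47 46
f 46 47 48
f 46 48 42
f 47 39 49
f 47 49 48
f 48 49 50
f 48 50 42
f 49 39 51
f 49 51 50
f 50 51 52
f 50 52 42
f 51 39 53
f 51 53 52
f 52 53 54
f 52 54 42
f 53 39 55
f 53 55 54
f 54 55 56
f 54 56 42
f 55 39 40
f 55 40 56
f 56 40 41
f 56 41 42
f 58 57 61
f 58 61 59
f 59 61 62
f 59 62 60
f 61 57 63
f 61 63 62
f 62 63 64
f 62 64 60
f 63 57 65
f 63 65 64
f 64 65 66
f 64 66 60
f 65 57 67
f 65 67 66
f 66 67 68
f 66 68 60
f 67 57 69
f 67 69 68
f 68 69 70
f 68 70 60
f 69 57 71
f 69 71 70
f 70 71 72
f 70 72 60
f 71 57 73
f 71 73 72
f 72 73 74
f 72 74 60
f 73 57 58
f 73 58 74
f 74 58 59
f 74 59 60



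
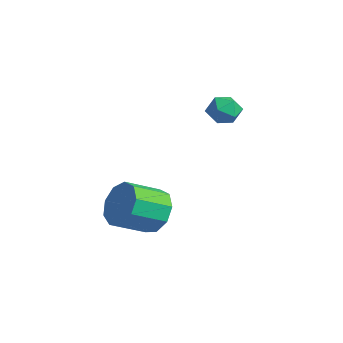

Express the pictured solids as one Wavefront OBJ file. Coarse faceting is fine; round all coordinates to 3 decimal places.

v 0.012 2.111 2.947
v 0.515 1.93 3.468
v -0.875 1.73 3.672
v -0.372 1.549 4.193
v -0.499 2.266 4.03
v 0.049 2.502 3.582
v -0.409 1.158 3.558
v 0.139 1.394 3.11
v 0.255 1.341 3.845
v 0.199 2.026 4.137
v -0.559 1.634 3.003
v -0.615 2.319 3.295
v -0.001 -1.056 -1.001
v 0.83 -0.773 -0.444
v 0.832 -2.2 0.279
v 0.001 -2.484 -0.279
v 0.233 -0.598 -0.098
v 0.235 -2.026 0.625
v -0.473 -0.638 -0.174
v -0.471 -2.066 0.548
v -0.958 -0.874 -0.638
v -0.956 -2.301 0.085
v -0.996 -1.195 -1.272
v -0.994 -2.622 -0.549
v -0.568 -1.451 -1.779
v -0.566 -2.878 -1.056
v 0.125 -1.523 -1.922
v 0.128 -2.95 -1.2
v 0.759 -1.376 -1.635
v 0.761 -2.803 -0.912
v 1.038 -1.08 -1.051
v 1.04 -2.507 -0.328
f 1 12 6
f 1 6 2
f 1 2 8
f 1 8 11
f 1 11 12
f 2 6 10
f 6 12 5
f 12 11 3
f 11 8 7
f 8 2 9
f 4 10 5
f 4 5 3
f 4 3 7
f 4 7 9
f 4 9 10
f 5 10 6
f 3 5 12
f 7 3 11
f 9 7 8
f 10 9 2
f 14 13 17
f 14 17 15
f 15 17 18
f 15 18 16
f 17 13 19
f 17 19 18
f 18 19 20
f 18 20 16
f 19 13 21
f 19 21 20
f 20 21 22
f 20 22 16
f 21 13 23
f 21 23 22
f 22 23 24
f 22 24 16
f 23 13 25
f 23 25 24
f 24 25 26
f 24 26 16
f 25 13 27
f 25 27 26
f 26 27 28
f 26 28 16
f 27 13 29
f 27 29 28
f 28 29 30
f 28 30 16
f 29 13 31
f 29 31 30
f 30 31 32
f 30 32 16
f 31 13 14
f 31 14 32
f 32 14 15
f 32 15 16



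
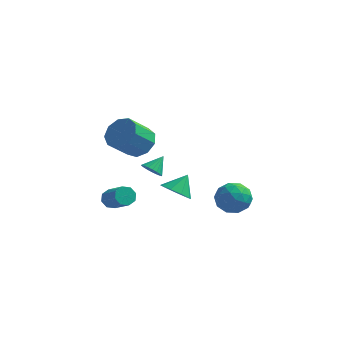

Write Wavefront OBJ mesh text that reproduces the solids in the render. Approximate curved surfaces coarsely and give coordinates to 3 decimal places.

v 2.459 1.404 -3.737
v 3.284 2.038 -3.207
v 3.796 0.382 -4.593
v 4.621 1.016 -4.063
v 3.954 0.288 -3.44
v 3.128 0.92 -2.911
v 3.952 1.5 -4.889
v 3.126 2.132 -4.36
v 4.206 2.098 -3.919
v 4.207 1.349 -3.024
v 2.873 1.071 -4.776
v 2.874 0.322 -3.881
v 2.754 1.811 -3.397
v 4.326 0.609 -4.403
v 3.934 0.181 -4.037
v 4.419 0.554 -3.726
v 2.662 1.154 -3.223
v 3.147 1.526 -2.911
v 3.541 0.498 -3.049
v 3.933 0.894 -4.889
v 4.418 1.266 -4.577
v 2.661 1.866 -4.074
v 3.146 2.239 -3.763
v 3.539 1.922 -4.751
v 3.781 2.219 -3.504
v 4.567 1.618 -4.007
v 4.174 1.902 -4.493
v 3.688 2.273 -4.181
v 3.781 1.778 -2.978
v 4.567 1.178 -3.481
v 4.176 0.75 -3.115
v 3.69 1.121 -2.804
v 4.324 1.813 -3.396
v 2.513 1.242 -4.319
v 3.299 0.642 -4.822
v 3.39 1.299 -4.996
v 2.904 1.67 -4.685
v 2.513 0.802 -3.793
v 3.299 0.201 -4.296
v 3.392 0.147 -3.619
v 2.906 0.518 -3.307
v 2.756 0.607 -4.404
v 1.084 -1.796 -2.144
v 1.922 -1.615 -2.658
v 1.516 -0.944 -1.136
v 1.439 -1.163 -2.832
v 0.789 -1.008 -2.685
v 0.277 -1.221 -2.284
v 0.143 -1.704 -1.819
v 0.448 -2.23 -1.505
v 1.051 -2.553 -1.491
v 1.669 -2.522 -1.782
v 2.013 -2.151 -2.243
v -0.492 -3.198 2.336
v 0.226 -3.96 2.07
v -0.49 -5.064 3.298
v -1.208 -4.302 3.564
v 0.497 -3.535 2.61
v -0.219 -4.639 3.838
v 0.305 -2.952 3.022
v -0.411 -4.056 4.25
v -0.259 -2.485 3.113
v -0.976 -3.589 4.341
v -0.933 -2.351 2.84
v -1.649 -3.455 4.068
v -1.4 -2.613 2.332
v -2.116 -3.718 3.56
v -1.442 -3.149 1.825
v -2.158 -4.254 3.053
v -1.04 -3.708 1.558
v -1.756 -4.812 2.785
v -0.381 -4.028 1.654
v -1.097 -5.132 2.882
v -0.9 -0.218 -1.669
v -0.265 -0.558 -1.646
v -0.48 0.618 -0.871
v -0.224 -0.365 -1.871
v -0.3 -0.146 -2.06
v -0.479 0.061 -2.183
v -0.731 0.219 -2.216
v -1.012 0.301 -2.155
v -1.274 0.294 -2.009
v -1.471 0.198 -1.805
v -1.569 0.03 -1.578
v -1.552 -0.181 -1.366
v -1.421 -0.398 -1.207
v -1.201 -0.584 -1.127
v -0.928 -0.707 -1.142
v -0.651 -0.746 -1.247
v -0.416 -0.693 -1.426
v -2.151 -3.306 -2.468
v -1.866 -3.553 -3.022
v -0.703 -4.441 -2.025
v -0.989 -4.194 -1.472
v -1.655 -3.11 -2.873
v -0.492 -3.998 -1.877
v -1.734 -2.782 -2.487
v -0.572 -3.67 -1.491
v -2.058 -2.76 -2.09
v -0.896 -3.648 -1.094
v -2.437 -3.059 -1.915
v -1.274 -3.947 -0.918
v -2.648 -3.502 -2.063
v -1.485 -4.39 -1.067
v -2.568 -3.83 -2.449
v -1.406 -4.718 -1.453
v -2.244 -3.852 -2.846
v -1.082 -4.74 -1.85
f 1 38 17
f 38 12 41
f 17 41 6
f 38 41 17
f 1 17 13
f 17 6 18
f 13 18 2
f 17 18 13
f 1 13 22
f 13 2 23
f 22 23 8
f 13 23 22
f 1 22 34
f 22 8 37
f 34 37 11
f 22 37 34
f 1 34 38
f 34 11 42
f 38 42 12
f 34 42 38
f 2 18 29
f 18 6 32
f 29 32 10
f 18 32 29
f 6 41 19
f 41 12 40
f 19 40 5
f 41 40 19
f 12 42 39
f 42 11 35
f 39 35 3
f 42 35 39
f 11 37 36
f 37 8 24
f 36 24 7
f 37 24 36
f 8 23 28
f 23 2 25
f 28 25 9
f 23 25 28
f 4 30 16
f 30 10 31
f 16 31 5
f 30 31 16
f 4 16 14
f 16 5 15
f 14 15 3
f 16 15 14
f 4 14 21
f 14 3 20
f 21 20 7
f 14 20 21
f 4 21 26
f 21 7 27
f 26 27 9
f 21 27 26
f 4 26 30
f 26 9 33
f 30 33 10
f 26 33 30
f 5 31 19
f 31 10 32
f 19 32 6
f 31 32 19
f 3 15 39
f 15 5 40
f 39 40 12
f 15 40 39
f 7 20 36
f 20 3 35
f 36 35 11
f 20 35 36
f 9 27 28
f 27 7 24
f 28 24 8
f 27 24 28
f 10 33 29
f 33 9 25
f 29 25 2
f 33 25 29
f 44 43 46
f 44 46 45
f 46 43 47
f 46 47 45
f 47 43 48
f 47 48 45
f 48 43 49
f 48 49 45
f 49 43 50
f 49 50 45
f 50 43 51
f 50 51 45
f 51 43 52
f 51 52 45
f 52 43 53
f 52 53 45
f 53 43 44
f 53 44 45
f 55 54 58
f 55 58 56
f 56 58 59
f 56 59 57
f 58 54 60
f 58 60 59
f 59 60 61
f 59 61 57
f 60 54 62
f 60 62 61
f 61 62 63
f 61 63 57
f 62 54 64
f 62 64 63
f 63 64 65
f 63 65 57
f 64 54 66
f 64 66 65
f 65 66 67
f 65 67 57
f 66 54 68
f 66 68 67
f 67 68 69
f 67 69 57
f 68 54 70
f 68 70 69
f 69 70 71
f 69 71 57
f 70 54 72
f 70 72 71
f 71 72 73
f 71 73 57
f 72 54 55
f 72 55 73
f 73 55 56
f 73 56 57
f 75 74 77
f 75 77 76
f 77 74 78
f 77 78 76
f 78 74 79
f 78 79 76
f 79 74 80
f 79 80 76
f 80 74 81
f 80 81 76
f 81 74 82
f 81 82 76
f 82 74 83
f 82 83 76
f 83 74 84
f 83 84 76
f 84 74 85
f 84 85 76
f 85 74 86
f 85 86 76
f 86 74 87
f 86 87 76
f 87 74 88
f 87 88 76
f 88 74 89
f 88 89 76
f 89 74 90
f 89 90 76
f 90 74 75
f 90 75 76
f 92 91 95
f 92 95 93
f 93 95 96
f 93 96 94
f 95 91 97
f 95 97 96
f 96 97 98
f 96 98 94
f 97 91 99
f 97 99 98
f 98 99 100
f 98 100 94
f 99 91 101
f 99 101 100
f 100 101 102
f 100 102 94
f 101 91 103
f 101 103 102
f 102 103 104
f 102 104 94
f 103 91 105
f 103 105 104
f 104 105 106
f 104 106 94
f 105 91 107
f 105 107 106
f 106 107 108
f 106 108 94
f 107 91 92
f 107 92 108
f 108 92 93
f 108 93 94



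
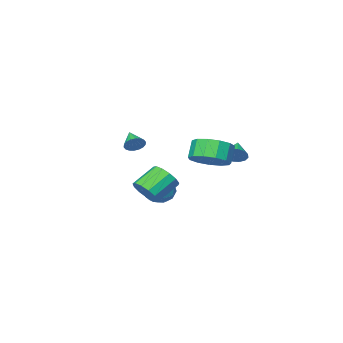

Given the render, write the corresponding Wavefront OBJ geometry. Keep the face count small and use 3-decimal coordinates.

v 0.715 -2.85 -0.083
v 1.059 -2.724 0.353
v 0.385 -3.77 0.443
v 0.843 -2.609 0.418
v 0.6 -2.542 0.383
v 0.381 -2.536 0.256
v 0.227 -2.592 0.062
v 0.17 -2.699 -0.16
v 0.221 -2.836 -0.368
v 0.37 -2.976 -0.519
v 0.587 -3.09 -0.584
v 0.829 -3.157 -0.549
v 1.048 -3.163 -0.422
v 1.202 -3.107 -0.228
v 1.259 -3 -0.006
v 1.208 -2.863 0.202
v -1.728 0.013 -0.902
v -0.875 -0.607 -0.667
v -1.399 -0.972 0.277
v -2.252 -0.353 0.042
v -0.773 -0.068 -0.403
v -1.298 -0.433 0.541
v -0.975 0.496 -0.297
v -1.5 0.131 0.647
v -1.416 0.907 -0.383
v -1.94 0.542 0.561
v -1.955 1.034 -0.634
v -2.48 0.669 0.31
v -2.423 0.836 -0.97
v -2.948 0.471 -0.026
v -2.67 0.377 -1.284
v -3.194 0.012 -0.34
v -2.617 -0.197 -1.477
v -3.142 -0.562 -0.534
v -2.282 -0.705 -1.488
v -2.807 -1.07 -0.544
v -1.771 -0.986 -1.312
v -2.296 -1.351 -0.368
v -1.247 -0.949 -1.006
v -1.771 -1.314 -0.062
v 0.819 0.502 -2.371
v 1.207 1.021 -1.819
v 1.873 -0.381 -2.281
v 2.261 0.138 -1.729
v 1.552 -0.274 -1.5
v 0.9 0.272 -1.555
v 2.18 0.368 -2.545
v 1.528 0.914 -2.6
v 2.048 0.939 -1.926
v 1.66 0.541 -1.28
v 1.42 0.099 -2.82
v 1.032 -0.299 -2.174
v 0.921 0.839 -2.103
v 2.159 -0.199 -1.997
v 1.743 -0.442 -1.863
v 1.971 -0.136 -1.538
v 0.74 0.399 -1.948
v 0.968 0.704 -1.623
v 1.171 -0.058 -1.436
v 2.112 -0.064 -2.477
v 2.34 0.241 -2.152
v 1.109 0.776 -2.562
v 1.337 1.082 -2.237
v 1.909 0.698 -2.664
v 1.643 1.096 -1.841
v 2.262 0.577 -1.788
v 2.215 0.712 -2.268
v 1.832 1.033 -2.3
v 1.415 0.862 -1.462
v 2.034 0.343 -1.409
v 1.617 0.101 -1.274
v 1.234 0.422 -1.307
v 1.909 0.814 -1.524
v 1.046 0.297 -2.691
v 1.665 -0.222 -2.638
v 1.846 0.218 -2.793
v 1.463 0.539 -2.826
v 0.818 0.063 -2.312
v 1.437 -0.456 -2.259
v 1.248 -0.393 -1.8
v 0.865 -0.072 -1.832
v 1.171 -0.174 -2.576
v -3.456 -0.13 -0.93
v -3.081 -0.666 -1.076
v -4.124 -0.75 -0.37
v -2.949 -0.542 -0.781
v -2.952 -0.308 -0.525
v -3.09 -0.026 -0.378
v -3.327 0.228 -0.379
v -3.597 0.386 -0.527
v -3.83 0.406 -0.784
v -3.962 0.282 -1.079
v -3.959 0.047 -1.335
v -3.821 -0.235 -1.482
v -3.585 -0.489 -1.481
v -3.314 -0.646 -1.332
v 3.582 1.986 -1.249
v 4.025 2.268 -0.632
v 2.841 2.295 0.206
v 2.398 2.014 -0.411
v 3.873 2.634 -0.858
v 2.689 2.661 -0.021
v 3.629 2.794 -1.209
v 2.445 2.821 -0.372
v 3.37 2.698 -1.572
v 2.186 2.725 -0.735
v 3.178 2.376 -1.833
v 1.994 2.403 -0.995
v 3.114 1.93 -1.908
v 1.931 1.958 -1.071
v 3.199 1.502 -1.773
v 2.016 1.53 -0.936
v 3.406 1.228 -1.473
v 2.222 1.256 -0.636
v 3.668 1.195 -1.101
v 2.484 1.222 -0.264
v 3.903 1.412 -0.776
v 2.719 1.44 0.061
v 4.036 1.812 -0.601
v 2.852 1.84 0.236
f 2 1 4
f 2 4 3
f 4 1 5
f 4 5 3
f 5 1 6
f 5 6 3
f 6 1 7
f 6 7 3
f 7 1 8
f 7 8 3
f 8 1 9
f 8 9 3
f 9 1 10
f 9 10 3
f 10 1 11
f 10 11 3
f 11 1 12
f 11 12 3
f 12 1 13
f 12 13 3
f 13 1 14
f 13 14 3
f 14 1 15
f 14 15 3
f 15 1 16
f 15 16 3
f 16 1 2
f 16 2 3
f 18 17 21
f 18 21 19
f 19 21 22
f 19 22 20
f 21 17 23
f 21 23 22
f 22 23 24
f 22 24 20
f 23 17 25
f 23 25 24
f 24 25 26
f 24 26 20
f 25 17 27
f 25 27 26
f 26 27 28
f 26 28 20
f 27 17 29
f 27 29 28
f 28 29 30
f 28 30 20
f 29 17 31
f 29 31 30
f 30 31 32
f 30 32 20
f 31 17 33
f 31 33 32
f 32 33 34
f 32 34 20
f 33 17 35
f 33 35 34
f 34 35 36
f 34 36 20
f 35 17 37
f 35 37 36
f 36 37 38
f 36 38 20
f 37 17 39
f 37 39 38
f 38 39 40
f 38 40 20
f 39 17 18
f 39 18 40
f 40 18 19
f 40 19 20
f 41 78 57
f 78 52 81
f 57 81 46
f 78 81 57
f 41 57 53
f 57 46 58
f 53 58 42
f 57 58 53
f 41 53 62
f 53 42 63
f 62 63 48
f 53 63 62
f 41 62 74
f 62 48 77
f 74 77 51
f 62 77 74
f 41 74 78
f 74 51 82
f 78 82 52
f 74 82 78
f 42 58 69
f 58 46 72
f 69 72 50
f 58 72 69
f 46 81 59
f 81 52 80
f 59 80 45
f 81 80 59
f 52 82 79
f 82 51 75
f 79 75 43
f 82 75 79
f 51 77 76
f 77 48 64
f 76 64 47
f 77 64 76
f 48 63 68
f 63 42 65
f 68 65 49
f 63 65 68
f 44 70 56
f 70 50 71
f 56 71 45
f 70 71 56
f 44 56 54
f 56 45 55
f 54 55 43
f 56 55 54
f 44 54 61
f 54 43 60
f 61 60 47
f 54 60 61
f 44 61 66
f 61 47 67
f 66 67 49
f 61 67 66
f 44 66 70
f 66 49 73
f 70 73 50
f 66 73 70
f 45 71 59
f 71 50 72
f 59 72 46
f 71 72 59
f 43 55 79
f 55 45 80
f 79 80 52
f 55 80 79
f 47 60 76
f 60 43 75
f 76 75 51
f 60 75 76
f 49 67 68
f 67 47 64
f 68 64 48
f 67 64 68
f 50 73 69
f 73 49 65
f 69 65 42
f 73 65 69
f 84 83 86
f 84 86 85
f 86 83 87
f 86 87 85
f 87 83 88
f 87 88 85
f 88 83 89
f 88 89 85
f 89 83 90
f 89 90 85
f 90 83 91
f 90 91 85
f 91 83 92
f 91 92 85
f 92 83 93
f 92 93 85
f 93 83 94
f 93 94 85
f 94 83 95
f 94 95 85
f 95 83 96
f 95 96 85
f 96 83 84
f 96 84 85
f 98 97 101
f 98 101 99
f 99 101 102
f 99 102 100
f 101 97 103
f 101 103 102
f 102 103 104
f 102 104 100
f 103 97 105
f 103 105 104
f 104 105 106
f 104 106 100
f 105 97 107
f 105 107 106
f 106 107 108
f 106 108 100
f 107 97 109
f 107 109 108
f 108 109 110
f 108 110 100
f 109 97 111
f 109 111 110
f 110 111 112
f 110 112 100
f 111 97 113
f 111 113 112
f 112 113 114
f 112 114 100
f 113 97 115
f 113 115 114
f 114 115 116
f 114 116 100
f 115 97 117
f 115 117 116
f 116 117 118
f 116 118 100
f 117 97 119
f 117 119 118
f 118 119 120
f 118 120 100
f 119 97 98
f 119 98 120
f 120 98 99
f 120 99 100



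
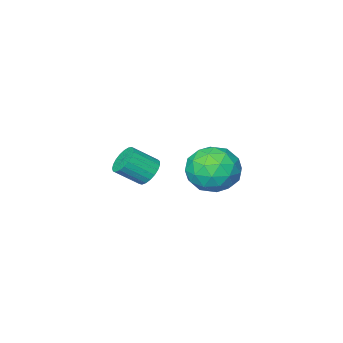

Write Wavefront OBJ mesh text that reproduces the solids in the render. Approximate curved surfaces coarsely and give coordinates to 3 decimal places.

v -3.08 3.755 0.29
v -1.971 3.335 0.368
v -3.509 2.385 -0.988
v -2.4 1.965 -0.91
v -3.143 1.854 0.011
v -2.878 2.702 0.8
v -2.602 3.018 -1.42
v -2.337 3.866 -0.631
v -1.676 2.88 -0.689
v -2.01 2.161 0.196
v -3.47 3.559 -0.816
v -3.804 2.84 0.069
v -2.488 3.666 0.441
v -2.992 2.054 -1.061
v -3.429 1.989 -0.52
v -2.777 1.743 -0.474
v -3.021 3.293 0.695
v -2.37 3.046 0.741
v -3.059 2.176 0.531
v -3.11 2.674 -1.361
v -2.459 2.427 -1.315
v -2.703 3.977 -0.146
v -2.051 3.731 -0.1
v -2.421 3.544 -1.151
v -1.662 3.151 -0.134
v -1.915 2.346 -0.885
v -2.033 2.965 -1.185
v -1.877 3.463 -0.721
v -1.859 2.728 0.386
v -2.111 1.923 -0.365
v -2.548 1.858 0.176
v -2.393 2.356 0.64
v -1.686 2.461 -0.235
v -3.369 3.797 -0.255
v -3.621 2.992 -1.006
v -3.087 3.364 -1.26
v -2.932 3.862 -0.796
v -3.565 3.374 0.265
v -3.818 2.569 -0.486
v -3.603 2.257 0.101
v -3.447 2.755 0.565
v -3.794 3.259 -0.385
v -2.622 -1.492 -2.485
v -2.287 -1.793 -3.06
v -1.342 -2.288 -2.249
v -1.678 -1.988 -1.675
v -2.156 -1.519 -3.046
v -1.211 -2.015 -2.235
v -2.105 -1.241 -2.935
v -1.16 -1.737 -2.124
v -2.144 -1.007 -2.746
v -1.199 -1.502 -1.936
v -2.266 -0.856 -2.513
v -1.321 -1.351 -1.702
v -2.449 -0.815 -2.274
v -1.504 -1.311 -1.463
v -2.662 -0.892 -2.072
v -1.717 -1.387 -1.261
v -2.869 -1.072 -1.942
v -1.924 -1.567 -1.131
v -3.033 -1.325 -1.905
v -2.088 -1.82 -1.094
v -3.126 -1.607 -1.969
v -2.181 -2.102 -1.158
v -3.132 -1.869 -2.122
v -2.187 -2.364 -1.311
v -3.049 -2.066 -2.338
v -2.105 -2.561 -1.527
v -2.894 -2.164 -2.58
v -1.949 -2.659 -1.769
v -2.691 -2.145 -2.805
v -1.746 -2.641 -1.994
v -2.476 -2.014 -2.975
v -1.531 -2.509 -2.164
f 1 38 17
f 38 12 41
f 17 41 6
f 38 41 17
f 1 17 13
f 17 6 18
f 13 18 2
f 17 18 13
f 1 13 22
f 13 2 23
f 22 23 8
f 13 23 22
f 1 22 34
f 22 8 37
f 34 37 11
f 22 37 34
f 1 34 38
f 34 11 42
f 38 42 12
f 34 42 38
f 2 18 29
f 18 6 32
f 29 32 10
f 18 32 29
f 6 41 19
f 41 12 40
f 19 40 5
f 41 40 19
f 12 42 39
f 42 11 35
f 39 35 3
f 42 35 39
f 11 37 36
f 37 8 24
f 36 24 7
f 37 24 36
f 8 23 28
f 23 2 25
f 28 25 9
f 23 25 28
f 4 30 16
f 30 10 31
f 16 31 5
f 30 31 16
f 4 16 14
f 16 5 15
f 14 15 3
f 16 15 14
f 4 14 21
f 14 3 20
f 21 20 7
f 14 20 21
f 4 21 26
f 21 7 27
f 26 27 9
f 21 27 26
f 4 26 30
f 26 9 33
f 30 33 10
f 26 33 30
f 5 31 19
f 31 10 32
f 19 32 6
f 31 32 19
f 3 15 39
f 15 5 40
f 39 40 12
f 15 40 39
f 7 20 36
f 20 3 35
f 36 35 11
f 20 35 36
f 9 27 28
f 27 7 24
f 28 24 8
f 27 24 28
f 10 33 29
f 33 9 25
f 29 25 2
f 33 25 29
f 44 43 47
f 44 47 45
f 45 47 48
f 45 48 46
f 47 43 49
f 47 49 48
f 48 49 50
f 48 50 46
f 49 43 51
f 49 51 50
f 50 51 52
f 50 52 46
f 51 43 53
f 51 53 52
f 52 53 54
f 52 54 46
f 53 43 55
f 53 55 54
f 54 55 56
f 54 56 46
f 55 43 57
f 55 57 56
f 56 57 58
f 56 58 46
f 57 43 59
f 57 59 58
f 58 59 60
f 58 60 46
f 59 43 61
f 59 61 60
f 60 61 62
f 60 62 46
f 61 43 63
f 61 63 62
f 62 63 64
f 62 64 46
f 63 43 65
f 63 65 64
f 64 65 66
f 64 66 46
f 65 43 67
f 65 67 66
f 66 67 68
f 66 68 46
f 67 43 69
f 67 69 68
f 68 69 70
f 68 70 46
f 69 43 71
f 69 71 70
f 70 71 72
f 70 72 46
f 71 43 73
f 71 73 72
f 72 73 74
f 72 74 46
f 73 43 44
f 73 44 74
f 74 44 45
f 74 45 46



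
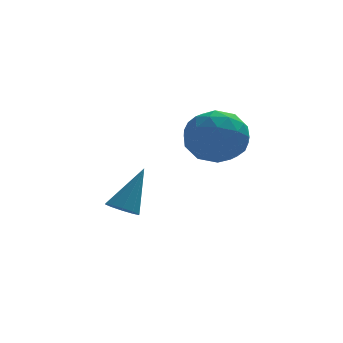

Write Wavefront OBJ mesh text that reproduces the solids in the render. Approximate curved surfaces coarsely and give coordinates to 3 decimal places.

v -3.708 0.169 -2.629
v -3.164 0.211 -2.923
v -2.932 0.871 -1.091
v -3.353 0.54 -2.977
v -3.679 0.727 -2.898
v -4.015 0.701 -2.717
v -4.234 0.472 -2.501
v -4.253 0.127 -2.335
v -4.063 -0.201 -2.281
v -3.738 -0.388 -2.36
v -3.402 -0.362 -2.541
v -3.182 -0.133 -2.756
v -1.777 -1.597 1.714
v -1.07 -1.02 1.075
v -0.83 -3.1 1.405
v -0.123 -2.523 0.766
v -0.146 -2.351 1.867
v -0.732 -1.422 2.058
v -1.168 -2.698 0.422
v -1.754 -1.769 0.613
v -0.694 -1.7 0.276
v -0.062 -1.485 1.169
v -1.838 -2.635 1.311
v -1.206 -2.42 2.204
v -1.507 -1.177 1.422
v -0.393 -2.943 1.058
v -0.407 -2.842 1.705
v 0.009 -2.503 1.329
v -1.308 -1.413 2
v -0.892 -1.074 1.624
v -0.349 -1.856 2.089
v -1.008 -3.046 0.856
v -0.592 -2.707 0.48
v -1.909 -1.617 1.151
v -1.493 -1.278 0.775
v -1.551 -2.264 0.391
v -0.87 -1.237 0.577
v -0.313 -2.12 0.395
v -0.928 -2.224 0.193
v -1.272 -1.678 0.305
v -0.499 -1.111 1.101
v 0.058 -1.994 0.919
v 0.045 -1.893 1.567
v -0.3 -1.347 1.679
v -0.278 -1.511 0.632
v -1.958 -2.126 1.561
v -1.401 -3.009 1.379
v -1.6 -2.773 0.801
v -1.945 -2.227 0.913
v -1.587 -2 2.085
v -1.03 -2.883 1.903
v -0.628 -2.442 2.175
v -0.972 -1.896 2.287
v -1.622 -2.609 1.848
f 2 1 4
f 2 4 3
f 4 1 5
f 4 5 3
f 5 1 6
f 5 6 3
f 6 1 7
f 6 7 3
f 7 1 8
f 7 8 3
f 8 1 9
f 8 9 3
f 9 1 10
f 9 10 3
f 10 1 11
f 10 11 3
f 11 1 12
f 11 12 3
f 12 1 2
f 12 2 3
f 13 50 29
f 50 24 53
f 29 53 18
f 50 53 29
f 13 29 25
f 29 18 30
f 25 30 14
f 29 30 25
f 13 25 34
f 25 14 35
f 34 35 20
f 25 35 34
f 13 34 46
f 34 20 49
f 46 49 23
f 34 49 46
f 13 46 50
f 46 23 54
f 50 54 24
f 46 54 50
f 14 30 41
f 30 18 44
f 41 44 22
f 30 44 41
f 18 53 31
f 53 24 52
f 31 52 17
f 53 52 31
f 24 54 51
f 54 23 47
f 51 47 15
f 54 47 51
f 23 49 48
f 49 20 36
f 48 36 19
f 49 36 48
f 20 35 40
f 35 14 37
f 40 37 21
f 35 37 40
f 16 42 28
f 42 22 43
f 28 43 17
f 42 43 28
f 16 28 26
f 28 17 27
f 26 27 15
f 28 27 26
f 16 26 33
f 26 15 32
f 33 32 19
f 26 32 33
f 16 33 38
f 33 19 39
f 38 39 21
f 33 39 38
f 16 38 42
f 38 21 45
f 42 45 22
f 38 45 42
f 17 43 31
f 43 22 44
f 31 44 18
f 43 44 31
f 15 27 51
f 27 17 52
f 51 52 24
f 27 52 51
f 19 32 48
f 32 15 47
f 48 47 23
f 32 47 48
f 21 39 40
f 39 19 36
f 40 36 20
f 39 36 40
f 22 45 41
f 45 21 37
f 41 37 14
f 45 37 41



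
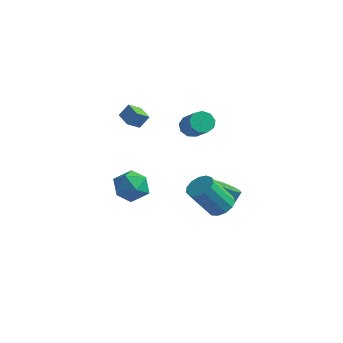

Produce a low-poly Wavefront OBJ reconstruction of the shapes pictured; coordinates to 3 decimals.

v 0.355 -1.024 0.401
v 1.002 -1.712 0.148
v -0.702 -2.148 0.752
v -0.055 -2.836 0.499
v 0.092 -2.298 1.302
v 0.746 -1.603 1.085
v -0.446 -2.257 -0.185
v 0.208 -1.562 -0.402
v 0.507 -2.474 -0.214
v 0.84 -2.499 0.705
v -0.54 -1.361 0.195
v -0.207 -1.386 1.114
v -1.897 1.671 2.008
v -2.161 1.012 2.475
v -2.689 2.108 2.177
v -2.953 1.448 2.643
v -1.567 2.012 2.677
v -1.831 1.352 3.143
v -2.359 2.448 2.845
v -2.623 1.789 3.312
v 2.761 1.29 -1.358
v 3.506 1.228 -1.493
v 3.705 1.747 -0.638
v 2.959 1.81 -0.502
v 3.413 1.537 -1.659
v 3.612 2.057 -0.804
v 3.17 1.791 -1.757
v 3.369 2.31 -0.902
v 2.834 1.929 -1.763
v 3.033 2.448 -0.907
v 2.481 1.922 -1.676
v 2.68 2.441 -0.821
v 2.192 1.769 -1.516
v 2.391 2.288 -0.661
v 2.033 1.507 -1.32
v 2.232 2.026 -0.465
v 2.041 1.196 -1.132
v 2.24 1.715 -0.277
v 2.213 0.906 -0.997
v 2.412 1.425 -0.142
v 2.511 0.704 -0.944
v 2.71 1.223 -0.088
v 2.866 0.636 -0.985
v 3.065 1.156 -0.13
v 3.197 0.719 -1.112
v 3.396 1.238 -0.257
v 3.428 0.932 -1.295
v 3.627 1.451 -0.44
v -0.039 3.348 1.912
v 0.443 3.609 1.544
v 1.461 2.993 2.441
v 0.979 2.732 2.808
v 0.327 3.896 1.873
v 1.345 3.28 2.769
v 0.04 3.927 2.22
v 1.058 3.31 3.116
v -0.284 3.687 2.422
v 0.734 3.07 3.319
v -0.493 3.288 2.386
v 0.524 2.672 3.283
v -0.49 2.918 2.128
v 0.528 2.302 3.025
v -0.276 2.749 1.768
v 0.742 2.133 2.665
v 0.05 2.86 1.476
v 1.067 2.244 2.373
v 0.333 3.2 1.387
v 1.351 2.584 2.284
v 4.167 -0.572 -0.144
v 4.764 -0.36 0.218
v 4.151 -1.217 1.727
v 3.553 -1.428 1.364
v 4.484 -0.064 0.273
v 3.871 -0.921 1.782
v 4.103 0.071 0.195
v 3.49 -0.785 1.704
v 3.743 0.003 0.01
v 3.13 -0.854 1.518
v 3.517 -0.249 -0.225
v 2.904 -1.105 1.284
v 3.497 -0.602 -0.434
v 2.884 -1.459 1.075
v 3.69 -0.946 -0.551
v 3.077 -1.803 0.958
v 4.034 -1.171 -0.539
v 3.421 -2.028 0.97
v 4.42 -1.206 -0.401
v 3.807 -2.063 1.107
v 4.726 -1.039 -0.183
v 4.113 -1.896 1.326
v 4.854 -0.724 0.049
v 4.241 -1.581 1.557
f 1 12 6
f 1 6 2
f 1 2 8
f 1 8 11
f 1 11 12
f 2 6 10
f 6 12 5
f 12 11 3
f 11 8 7
f 8 2 9
f 4 10 5
f 4 5 3
f 4 3 7
f 4 7 9
f 4 9 10
f 5 10 6
f 3 5 12
f 7 3 11
f 9 7 8
f 10 9 2
f 14 16 13
f 17 14 13
f 13 16 15
f 15 17 13
f 14 20 16
f 18 14 17
f 18 20 14
f 16 20 15
f 19 17 15
f 15 20 19
f 19 18 17
f 20 18 19
f 22 21 25
f 22 25 23
f 23 25 26
f 23 26 24
f 25 21 27
f 25 27 26
f 26 27 28
f 26 28 24
f 27 21 29
f 27 29 28
f 28 29 30
f 28 30 24
f 29 21 31
f 29 31 30
f 30 31 32
f 30 32 24
f 31 21 33
f 31 33 32
f 32 33 34
f 32 34 24
f 33 21 35
f 33 35 34
f 34 35 36
f 34 36 24
f 35 21 37
f 35 37 36
f 36 37 38
f 36 38 24
f 37 21 39
f 37 39 38
f 38 39 40
f 38 40 24
f 39 21 41
f 39 41 40
f 40 41 42
f 40 42 24
f 41 21 43
f 41 43 42
f 42 43 44
f 42 44 24
f 43 21 45
f 43 45 44
f 44 45 46
f 44 46 24
f 45 21 47
f 45 47 46
f 46 47 48
f 46 48 24
f 47 21 22
f 47 22 48
f 48 22 23
f 48 23 24
f 50 49 53
f 50 53 51
f 51 53 54
f 51 54 52
f 53 49 55
f 53 55 54
f 54 55 56
f 54 56 52
f 55 49 57
f 55 57 56
f 56 57 58
f 56 58 52
f 57 49 59
f 57 59 58
f 58 59 60
f 58 60 52
f 59 49 61
f 59 61 60
f 60 61 62
f 60 62 52
f 61 49 63
f 61 63 62
f 62 63 64
f 62 64 52
f 63 49 65
f 63 65 64
f 64 65 66
f 64 66 52
f 65 49 67
f 65 67 66
f 66 67 68
f 66 68 52
f 67 49 50
f 67 50 68
f 68 50 51
f 68 51 52
f 70 69 73
f 70 73 71
f 71 73 74
f 71 74 72
f 73 69 75
f 73 75 74
f 74 75 76
f 74 76 72
f 75 69 77
f 75 77 76
f 76 77 78
f 76 78 72
f 77 69 79
f 77 79 78
f 78 79 80
f 78 80 72
f 79 69 81
f 79 81 80
f 80 81 82
f 80 82 72
f 81 69 83
f 81 83 82
f 82 83 84
f 82 84 72
f 83 69 85
f 83 85 84
f 84 85 86
f 84 86 72
f 85 69 87
f 85 87 86
f 86 87 88
f 86 88 72
f 87 69 89
f 87 89 88
f 88 89 90
f 88 90 72
f 89 69 91
f 89 91 90
f 90 91 92
f 90 92 72
f 91 69 70
f 91 70 92
f 92 70 71
f 92 71 72



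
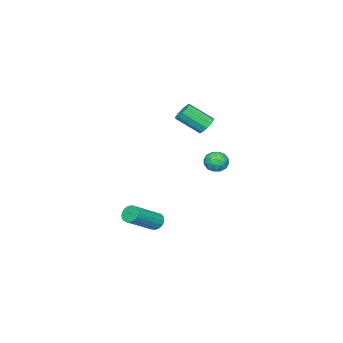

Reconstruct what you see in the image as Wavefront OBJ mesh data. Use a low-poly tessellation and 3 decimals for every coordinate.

v 1.514 -3.632 -4.09
v 1.835 -3.678 -4.583
v 3.586 -4.133 -3.403
v 3.266 -4.088 -2.91
v 1.858 -3.406 -4.513
v 3.609 -3.861 -3.333
v 1.803 -3.185 -4.345
v 3.554 -3.64 -3.165
v 1.681 -3.067 -4.119
v 3.432 -3.522 -2.939
v 1.521 -3.079 -3.887
v 3.272 -3.534 -2.707
v 1.36 -3.217 -3.701
v 3.111 -3.672 -2.521
v 1.234 -3.45 -3.604
v 2.985 -3.905 -2.424
v 1.172 -3.726 -3.618
v 2.924 -4.181 -2.438
v 1.189 -3.979 -3.741
v 2.94 -4.435 -2.561
v 1.28 -4.154 -3.943
v 3.031 -4.609 -2.764
v 1.425 -4.209 -4.18
v 3.176 -4.664 -3
v 1.59 -4.132 -4.395
v 3.341 -4.587 -3.215
v 1.738 -3.94 -4.541
v 3.489 -4.395 -3.361
v -0.471 -1.684 2.857
v -0.039 -1.84 2.426
v 0.562 -3.012 3.451
v 0.131 -2.856 3.883
v 0.113 -1.563 2.653
v 0.714 -2.736 3.678
v 0.042 -1.332 2.959
v 0.644 -2.505 3.984
v -0.225 -1.235 3.226
v 0.377 -2.408 4.251
v -0.585 -1.31 3.352
v 0.016 -2.483 4.377
v -0.902 -1.528 3.289
v -0.301 -2.7 4.314
v -1.054 -1.804 3.062
v -0.453 -2.977 4.087
v -0.984 -2.035 2.756
v -0.382 -3.208 3.781
v -0.717 -2.132 2.489
v -0.115 -3.305 3.514
v -0.356 -2.057 2.363
v 0.245 -3.23 3.388
v -2.321 -1.65 -0.4
v -1.872 -1.224 0.019
v -1.408 -2.416 -0.599
v -0.959 -1.99 -0.18
v -1.516 -2.372 0.139
v -2.08 -1.899 0.262
v -1.2 -1.741 -0.842
v -1.764 -1.268 -0.719
v -1.18 -1.28 -0.254
v -1.375 -1.67 0.351
v -1.905 -1.97 -0.931
v -2.1 -2.36 -0.326
v -2.177 -1.37 -0.173
v -1.103 -2.27 -0.407
v -1.43 -2.495 -0.219
v -1.167 -2.244 0.027
v -2.299 -1.767 -0.03
v -2.035 -1.516 0.216
v -1.826 -2.191 0.286
v -1.245 -2.124 -0.796
v -0.981 -1.873 -0.55
v -2.113 -1.396 -0.607
v -1.85 -1.145 -0.361
v -1.454 -1.449 -0.866
v -1.506 -1.153 -0.088
v -0.97 -1.603 -0.205
v -1.111 -1.456 -0.593
v -1.443 -1.178 -0.521
v -1.621 -1.382 0.268
v -1.084 -1.832 0.152
v -1.411 -2.057 0.339
v -1.743 -1.779 0.411
v -1.214 -1.415 0.108
v -2.196 -1.808 -0.732
v -1.659 -2.258 -0.848
v -1.537 -1.861 -0.991
v -1.869 -1.583 -0.919
v -2.31 -2.037 -0.375
v -1.774 -2.487 -0.492
v -1.837 -2.462 -0.059
v -2.169 -2.184 0.013
v -2.066 -2.225 -0.688
f 2 1 5
f 2 5 3
f 3 5 6
f 3 6 4
f 5 1 7
f 5 7 6
f 6 7 8
f 6 8 4
f 7 1 9
f 7 9 8
f 8 9 10
f 8 10 4
f 9 1 11
f 9 11 10
f 10 11 12
f 10 12 4
f 11 1 13
f 11 13 12
f 12 13 14
f 12 14 4
f 13 1 15
f 13 15 14
f 14 15 16
f 14 16 4
f 15 1 17
f 15 17 16
f 16 17 18
f 16 18 4
f 17 1 19
f 17 19 18
f 18 19 20
f 18 20 4
f 19 1 21
f 19 21 20
f 20 21 22
f 20 22 4
f 21 1 23
f 21 23 22
f 22 23 24
f 22 24 4
f 23 1 25
f 23 25 24
f 24 25 26
f 24 26 4
f 25 1 27
f 25 27 26
f 26 27 28
f 26 28 4
f 27 1 2
f 27 2 28
f 28 2 3
f 28 3 4
f 30 29 33
f 30 33 31
f 31 33 34
f 31 34 32
f 33 29 35
f 33 35 34
f 34 35 36
f 34 36 32
f 35 29 37
f 35 37 36
f 36 37 38
f 36 38 32
f 37 29 39
f 37 39 38
f 38 39 40
f 38 40 32
f 39 29 41
f 39 41 40
f 40 41 42
f 40 42 32
f 41 29 43
f 41 43 42
f 42 43 44
f 42 44 32
f 43 29 45
f 43 45 44
f 44 45 46
f 44 46 32
f 45 29 47
f 45 47 46
f 46 47 48
f 46 48 32
f 47 29 49
f 47 49 48
f 48 49 50
f 48 50 32
f 49 29 30
f 49 30 50
f 50 30 31
f 50 31 32
f 51 88 67
f 88 62 91
f 67 91 56
f 88 91 67
f 51 67 63
f 67 56 68
f 63 68 52
f 67 68 63
f 51 63 72
f 63 52 73
f 72 73 58
f 63 73 72
f 51 72 84
f 72 58 87
f 84 87 61
f 72 87 84
f 51 84 88
f 84 61 92
f 88 92 62
f 84 92 88
f 52 68 79
f 68 56 82
f 79 82 60
f 68 82 79
f 56 91 69
f 91 62 90
f 69 90 55
f 91 90 69
f 62 92 89
f 92 61 85
f 89 85 53
f 92 85 89
f 61 87 86
f 87 58 74
f 86 74 57
f 87 74 86
f 58 73 78
f 73 52 75
f 78 75 59
f 73 75 78
f 54 80 66
f 80 60 81
f 66 81 55
f 80 81 66
f 54 66 64
f 66 55 65
f 64 65 53
f 66 65 64
f 54 64 71
f 64 53 70
f 71 70 57
f 64 70 71
f 54 71 76
f 71 57 77
f 76 77 59
f 71 77 76
f 54 76 80
f 76 59 83
f 80 83 60
f 76 83 80
f 55 81 69
f 81 60 82
f 69 82 56
f 81 82 69
f 53 65 89
f 65 55 90
f 89 90 62
f 65 90 89
f 57 70 86
f 70 53 85
f 86 85 61
f 70 85 86
f 59 77 78
f 77 57 74
f 78 74 58
f 77 74 78
f 60 83 79
f 83 59 75
f 79 75 52
f 83 75 79

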